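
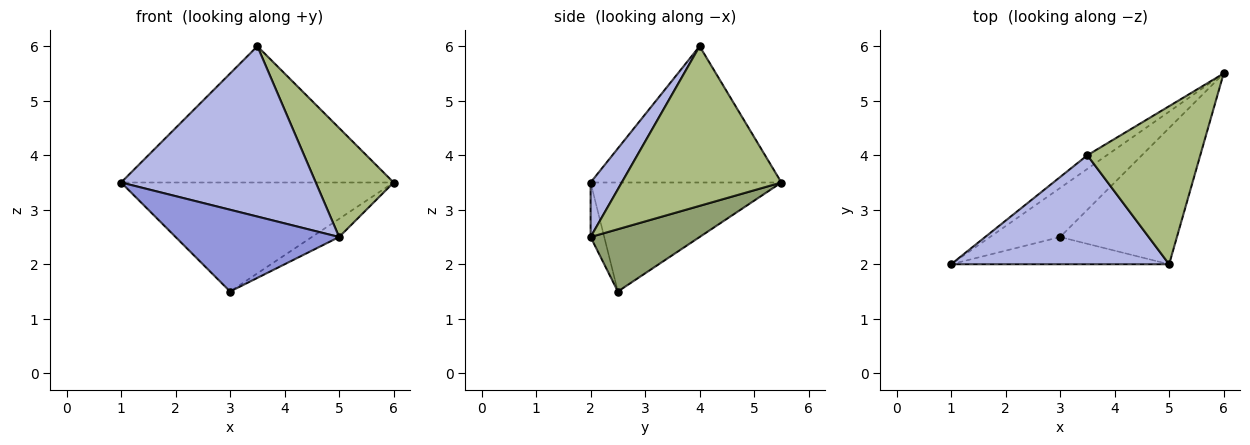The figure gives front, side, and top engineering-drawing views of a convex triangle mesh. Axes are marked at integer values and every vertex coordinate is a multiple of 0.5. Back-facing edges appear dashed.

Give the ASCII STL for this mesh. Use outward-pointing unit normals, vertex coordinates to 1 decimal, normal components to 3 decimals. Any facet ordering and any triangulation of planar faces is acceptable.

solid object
 facet normal -0.538 0.769 -0.346
  outer loop
   vertex 3.0 2.5 1.5
   vertex 1.0 2.0 3.5
   vertex 6.0 5.5 3.5
  endloop
 endfacet
 facet normal -0.572 0.816 -0.082
  outer loop
   vertex 3.5 4.0 6.0
   vertex 6.0 5.5 3.5
   vertex 1.0 2.0 3.5
  endloop
 endfacet
 facet normal -0.079 -0.946 -0.315
  outer loop
   vertex 5.0 2.0 2.5
   vertex 1.0 2.0 3.5
   vertex 3.0 2.5 1.5
  endloop
 endfacet
 facet normal 0.134 -0.835 0.534
  outer loop
   vertex 5.0 2.0 2.5
   vertex 3.5 4.0 6.0
   vertex 1.0 2.0 3.5
  endloop
 endfacet
 facet normal 0.467 0.117 -0.876
  outer loop
   vertex 5.0 2.0 2.5
   vertex 3.0 2.5 1.5
   vertex 6.0 5.5 3.5
  endloop
 endfacet
 facet normal 0.758 -0.370 0.536
  outer loop
   vertex 5.0 2.0 2.5
   vertex 6.0 5.5 3.5
   vertex 3.5 4.0 6.0
  endloop
 endfacet
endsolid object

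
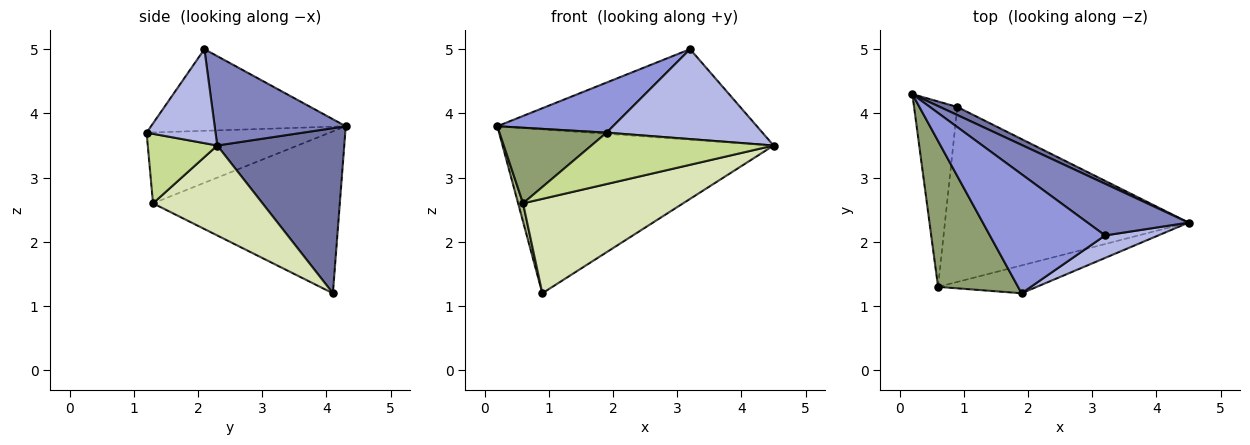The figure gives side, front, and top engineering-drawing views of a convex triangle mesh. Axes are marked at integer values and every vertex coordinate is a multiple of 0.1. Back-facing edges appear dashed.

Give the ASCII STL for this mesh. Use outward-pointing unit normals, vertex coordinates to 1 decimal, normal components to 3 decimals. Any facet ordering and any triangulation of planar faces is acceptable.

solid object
 facet normal 0.424 0.905 0.045
  outer loop
   vertex 0.9 4.1 1.2
   vertex 0.2 4.3 3.8
   vertex 4.5 2.3 3.5
  endloop
 endfacet
 facet normal 0.402 0.795 0.454
  outer loop
   vertex 3.2 2.1 5.0
   vertex 4.5 2.3 3.5
   vertex 0.2 4.3 3.8
  endloop
 endfacet
 facet normal -0.547 -0.325 0.772
  outer loop
   vertex 3.2 2.1 5.0
   vertex 0.2 4.3 3.8
   vertex 1.9 1.2 3.7
  endloop
 endfacet
 facet normal 0.394 -0.892 0.223
  outer loop
   vertex 3.2 2.1 5.0
   vertex 1.9 1.2 3.7
   vertex 4.5 2.3 3.5
  endloop
 endfacet
 facet normal -0.618 -0.362 0.698
  outer loop
   vertex 0.6 1.3 2.6
   vertex 1.9 1.2 3.7
   vertex 0.2 4.3 3.8
  endloop
 endfacet
 facet normal -0.966 -0.026 -0.258
  outer loop
   vertex 0.6 1.3 2.6
   vertex 0.2 4.3 3.8
   vertex 0.9 4.1 1.2
  endloop
 endfacet
 facet normal 0.318 -0.834 -0.452
  outer loop
   vertex 0.6 1.3 2.6
   vertex 4.5 2.3 3.5
   vertex 1.9 1.2 3.7
  endloop
 endfacet
 facet normal 0.309 -0.452 -0.837
  outer loop
   vertex 0.6 1.3 2.6
   vertex 0.9 4.1 1.2
   vertex 4.5 2.3 3.5
  endloop
 endfacet
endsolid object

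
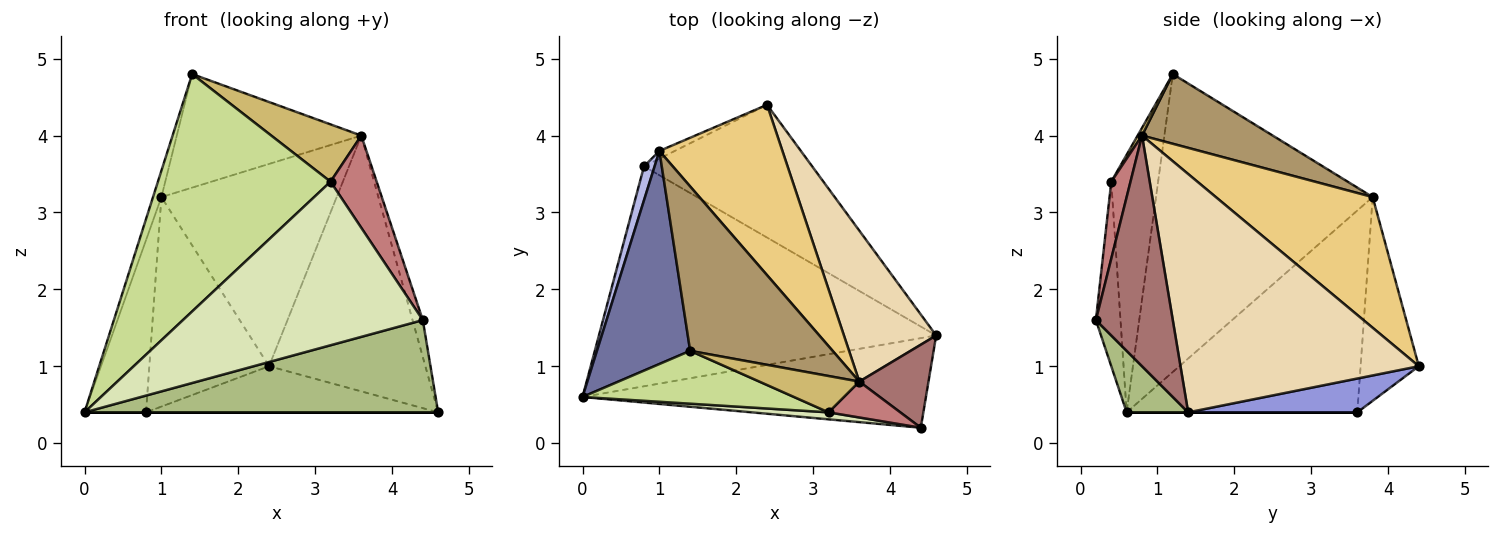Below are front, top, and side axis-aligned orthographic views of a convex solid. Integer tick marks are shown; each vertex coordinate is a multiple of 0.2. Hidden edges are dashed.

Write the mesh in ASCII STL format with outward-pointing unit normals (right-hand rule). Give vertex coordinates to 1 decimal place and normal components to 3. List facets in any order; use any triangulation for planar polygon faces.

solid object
 facet normal -0.954 0.037 0.298
  outer loop
   vertex 1.0 3.8 3.2
   vertex 0.0 0.6 0.4
   vertex 1.4 1.2 4.8
  endloop
 endfacet
 facet normal 0.000 0.000 -1.000
  outer loop
   vertex 0.8 3.6 0.4
   vertex 4.6 1.4 0.4
   vertex 0.0 0.6 0.4
  endloop
 endfacet
 facet normal 0.187 0.323 -0.928
  outer loop
   vertex 0.8 3.6 0.4
   vertex 2.4 4.4 1.0
   vertex 4.6 1.4 0.4
  endloop
 endfacet
 facet normal -0.965 0.257 0.051
  outer loop
   vertex 0.8 3.6 0.4
   vertex 0.0 0.6 0.4
   vertex 1.0 3.8 3.2
  endloop
 endfacet
 facet normal -0.437 0.899 -0.033
  outer loop
   vertex 0.8 3.6 0.4
   vertex 1.0 3.8 3.2
   vertex 2.4 4.4 1.0
  endloop
 endfacet
 facet normal 0.124 -0.712 -0.691
  outer loop
   vertex 4.4 0.2 1.6
   vertex 0.0 0.6 0.4
   vertex 4.6 1.4 0.4
  endloop
 endfacet
 facet normal -0.256 -0.944 0.210
  outer loop
   vertex 3.2 0.4 3.4
   vertex 1.4 1.2 4.8
   vertex 0.0 0.6 0.4
  endloop
 endfacet
 facet normal -0.102 -0.994 0.042
  outer loop
   vertex 3.2 0.4 3.4
   vertex 0.0 0.6 0.4
   vertex 4.4 0.2 1.6
  endloop
 endfacet
 facet normal 0.373 0.527 0.763
  outer loop
   vertex 3.6 0.8 4.0
   vertex 1.0 3.8 3.2
   vertex 1.4 1.2 4.8
  endloop
 endfacet
 facet normal 0.041 -0.844 0.535
  outer loop
   vertex 3.6 0.8 4.0
   vertex 1.4 1.2 4.8
   vertex 3.2 0.4 3.4
  endloop
 endfacet
 facet normal 0.565 0.631 0.532
  outer loop
   vertex 3.6 0.8 4.0
   vertex 2.4 4.4 1.0
   vertex 1.0 3.8 3.2
  endloop
 endfacet
 facet normal 0.796 0.522 0.308
  outer loop
   vertex 3.6 0.8 4.0
   vertex 4.6 1.4 0.4
   vertex 2.4 4.4 1.0
  endloop
 endfacet
 facet normal 0.950 0.127 0.285
  outer loop
   vertex 3.6 0.8 4.0
   vertex 4.4 0.2 1.6
   vertex 4.6 1.4 0.4
  endloop
 endfacet
 facet normal 0.362 -0.869 0.338
  outer loop
   vertex 3.6 0.8 4.0
   vertex 3.2 0.4 3.4
   vertex 4.4 0.2 1.6
  endloop
 endfacet
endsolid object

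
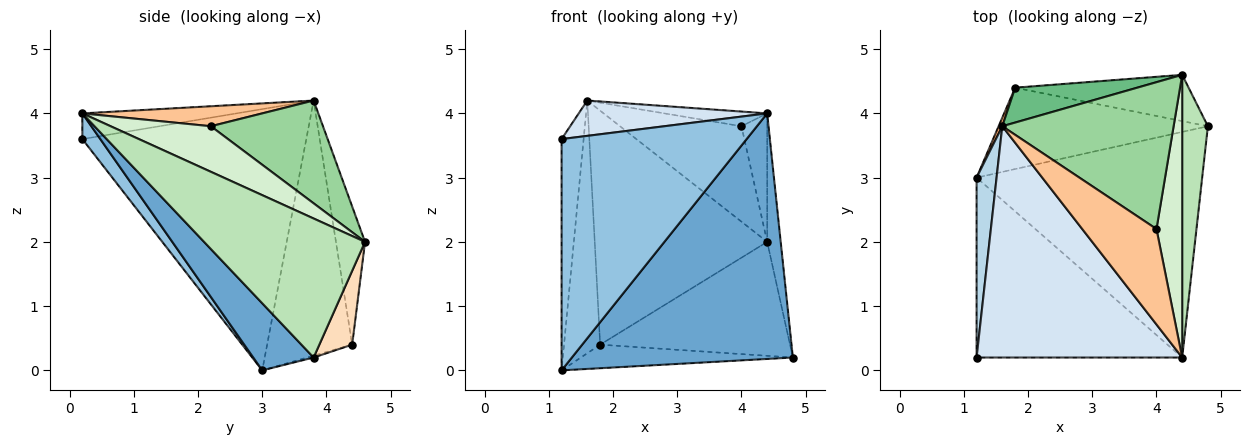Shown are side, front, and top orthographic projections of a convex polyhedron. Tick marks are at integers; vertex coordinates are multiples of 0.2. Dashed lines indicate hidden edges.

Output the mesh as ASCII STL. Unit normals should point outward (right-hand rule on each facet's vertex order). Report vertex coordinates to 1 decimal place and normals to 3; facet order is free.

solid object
 facet normal 0.197 -0.722 -0.663
  outer loop
   vertex 4.4 0.2 4.0
   vertex 1.2 3.0 0.0
   vertex 4.8 3.8 0.2
  endloop
 endfacet
 facet normal 0.077 -0.787 -0.612
  outer loop
   vertex 1.2 0.2 3.6
   vertex 1.2 3.0 0.0
   vertex 4.4 0.2 4.0
  endloop
 endfacet
 facet normal -0.992 0.098 0.076
  outer loop
   vertex 1.2 0.2 3.6
   vertex 1.6 3.8 4.2
   vertex 1.2 3.0 0.0
  endloop
 endfacet
 facet normal -0.123 -0.150 0.981
  outer loop
   vertex 1.2 0.2 3.6
   vertex 4.4 0.2 4.0
   vertex 1.6 3.8 4.2
  endloop
 endfacet
 facet normal -0.008 0.278 -0.961
  outer loop
   vertex 1.8 4.4 0.4
   vertex 4.8 3.8 0.2
   vertex 1.2 3.0 0.0
  endloop
 endfacet
 facet normal -0.920 0.391 0.013
  outer loop
   vertex 1.8 4.4 0.4
   vertex 1.2 3.0 0.0
   vertex 1.6 3.8 4.2
  endloop
 endfacet
 facet normal 0.257 0.147 0.955
  outer loop
   vertex 4.0 2.2 3.8
   vertex 1.6 3.8 4.2
   vertex 4.4 0.2 4.0
  endloop
 endfacet
 facet normal 0.158 0.915 -0.371
  outer loop
   vertex 4.4 4.6 2.0
   vertex 4.8 3.8 0.2
   vertex 1.8 4.4 0.4
  endloop
 endfacet
 facet normal -0.165 0.976 0.145
  outer loop
   vertex 4.4 4.6 2.0
   vertex 1.8 4.4 0.4
   vertex 1.6 3.8 4.2
  endloop
 endfacet
 facet normal 0.449 0.487 0.749
  outer loop
   vertex 4.4 4.6 2.0
   vertex 1.6 3.8 4.2
   vertex 4.0 2.2 3.8
  endloop
 endfacet
 facet normal 0.980 0.082 0.181
  outer loop
   vertex 4.4 4.6 2.0
   vertex 4.4 0.2 4.0
   vertex 4.8 3.8 0.2
  endloop
 endfacet
 facet normal 0.850 0.218 0.480
  outer loop
   vertex 4.4 4.6 2.0
   vertex 4.0 2.2 3.8
   vertex 4.4 0.2 4.0
  endloop
 endfacet
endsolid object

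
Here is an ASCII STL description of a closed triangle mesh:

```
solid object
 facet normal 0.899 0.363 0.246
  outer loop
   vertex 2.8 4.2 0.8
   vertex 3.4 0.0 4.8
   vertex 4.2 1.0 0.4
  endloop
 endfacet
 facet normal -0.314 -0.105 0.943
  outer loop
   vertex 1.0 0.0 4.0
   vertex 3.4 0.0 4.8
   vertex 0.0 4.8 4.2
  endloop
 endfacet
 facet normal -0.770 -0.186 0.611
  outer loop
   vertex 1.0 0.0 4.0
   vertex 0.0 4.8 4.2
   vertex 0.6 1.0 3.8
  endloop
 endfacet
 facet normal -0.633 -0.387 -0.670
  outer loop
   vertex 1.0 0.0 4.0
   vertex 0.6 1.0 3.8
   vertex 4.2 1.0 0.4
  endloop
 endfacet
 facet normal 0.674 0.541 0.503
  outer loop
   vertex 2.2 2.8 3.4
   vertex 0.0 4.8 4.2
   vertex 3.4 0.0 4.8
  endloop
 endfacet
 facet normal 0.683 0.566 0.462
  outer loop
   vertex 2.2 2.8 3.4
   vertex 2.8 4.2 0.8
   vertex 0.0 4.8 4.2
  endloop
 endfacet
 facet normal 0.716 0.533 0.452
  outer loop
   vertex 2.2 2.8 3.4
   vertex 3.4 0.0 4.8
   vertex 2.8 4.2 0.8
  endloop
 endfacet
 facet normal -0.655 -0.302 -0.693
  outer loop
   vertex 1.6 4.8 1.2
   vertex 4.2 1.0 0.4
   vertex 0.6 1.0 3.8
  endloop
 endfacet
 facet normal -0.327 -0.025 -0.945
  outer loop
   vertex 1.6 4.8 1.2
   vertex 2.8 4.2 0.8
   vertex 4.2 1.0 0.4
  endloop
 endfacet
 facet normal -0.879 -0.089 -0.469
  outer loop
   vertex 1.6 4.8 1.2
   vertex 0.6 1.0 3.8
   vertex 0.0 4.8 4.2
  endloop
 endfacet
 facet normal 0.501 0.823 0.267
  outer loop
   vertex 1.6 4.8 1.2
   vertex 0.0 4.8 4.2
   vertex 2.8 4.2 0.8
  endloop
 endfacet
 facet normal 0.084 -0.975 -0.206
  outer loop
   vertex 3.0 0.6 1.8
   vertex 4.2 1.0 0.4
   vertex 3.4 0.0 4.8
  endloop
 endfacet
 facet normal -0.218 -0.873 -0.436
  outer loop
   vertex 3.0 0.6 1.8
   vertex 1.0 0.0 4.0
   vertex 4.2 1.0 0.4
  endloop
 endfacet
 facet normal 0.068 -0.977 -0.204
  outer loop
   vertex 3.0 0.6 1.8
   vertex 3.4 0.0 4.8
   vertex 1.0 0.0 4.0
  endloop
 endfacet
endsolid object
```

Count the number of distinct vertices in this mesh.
9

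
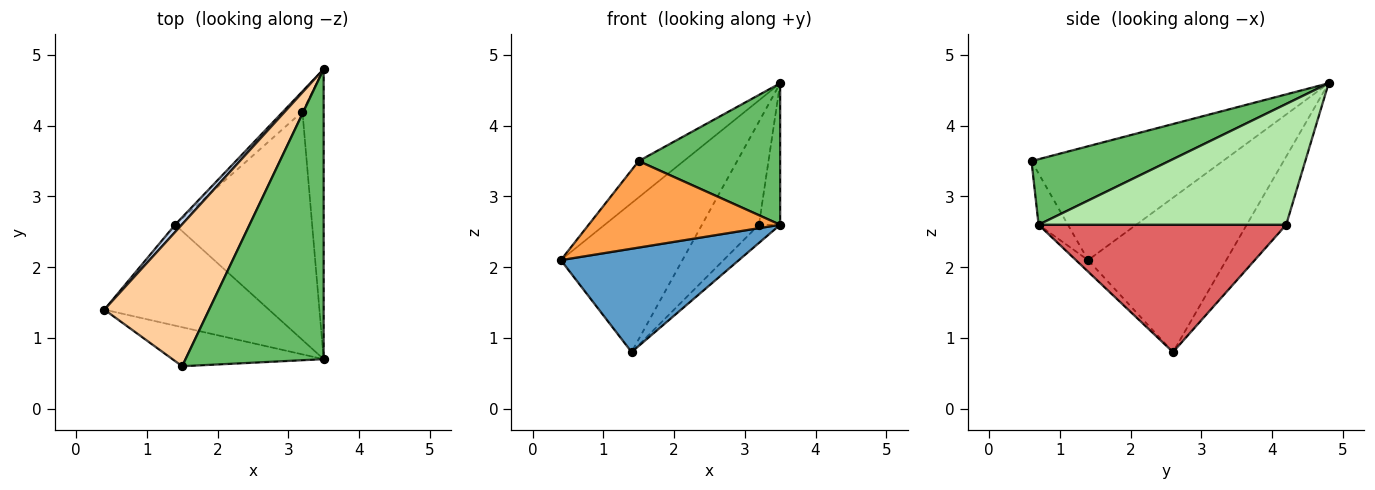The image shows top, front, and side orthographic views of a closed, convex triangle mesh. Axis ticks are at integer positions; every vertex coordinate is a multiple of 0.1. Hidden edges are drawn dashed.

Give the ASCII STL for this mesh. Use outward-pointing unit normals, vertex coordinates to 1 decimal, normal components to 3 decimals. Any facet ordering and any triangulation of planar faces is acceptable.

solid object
 facet normal -0.049 -0.715 -0.698
  outer loop
   vertex 1.4 2.6 0.8
   vertex 3.5 0.7 2.6
   vertex 0.4 1.4 2.1
  endloop
 endfacet
 facet normal -0.750 0.660 0.032
  outer loop
   vertex 1.4 2.6 0.8
   vertex 0.4 1.4 2.1
   vertex 3.5 4.8 4.6
  endloop
 endfacet
 facet normal -0.138 -0.903 -0.407
  outer loop
   vertex 1.5 0.6 3.5
   vertex 0.4 1.4 2.1
   vertex 3.5 0.7 2.6
  endloop
 endfacet
 facet normal -0.725 0.171 0.667
  outer loop
   vertex 1.5 0.6 3.5
   vertex 3.5 4.8 4.6
   vertex 0.4 1.4 2.1
  endloop
 endfacet
 facet normal 0.392 -0.403 0.827
  outer loop
   vertex 1.5 0.6 3.5
   vertex 3.5 0.7 2.6
   vertex 3.5 4.8 4.6
  endloop
 endfacet
 facet normal 0.981 0.084 -0.172
  outer loop
   vertex 3.2 4.2 2.6
   vertex 3.5 4.8 4.6
   vertex 3.5 0.7 2.6
  endloop
 endfacet
 facet normal 0.680 0.058 -0.731
  outer loop
   vertex 3.2 4.2 2.6
   vertex 3.5 0.7 2.6
   vertex 1.4 2.6 0.8
  endloop
 endfacet
 facet normal -0.562 0.812 -0.159
  outer loop
   vertex 3.2 4.2 2.6
   vertex 1.4 2.6 0.8
   vertex 3.5 4.8 4.6
  endloop
 endfacet
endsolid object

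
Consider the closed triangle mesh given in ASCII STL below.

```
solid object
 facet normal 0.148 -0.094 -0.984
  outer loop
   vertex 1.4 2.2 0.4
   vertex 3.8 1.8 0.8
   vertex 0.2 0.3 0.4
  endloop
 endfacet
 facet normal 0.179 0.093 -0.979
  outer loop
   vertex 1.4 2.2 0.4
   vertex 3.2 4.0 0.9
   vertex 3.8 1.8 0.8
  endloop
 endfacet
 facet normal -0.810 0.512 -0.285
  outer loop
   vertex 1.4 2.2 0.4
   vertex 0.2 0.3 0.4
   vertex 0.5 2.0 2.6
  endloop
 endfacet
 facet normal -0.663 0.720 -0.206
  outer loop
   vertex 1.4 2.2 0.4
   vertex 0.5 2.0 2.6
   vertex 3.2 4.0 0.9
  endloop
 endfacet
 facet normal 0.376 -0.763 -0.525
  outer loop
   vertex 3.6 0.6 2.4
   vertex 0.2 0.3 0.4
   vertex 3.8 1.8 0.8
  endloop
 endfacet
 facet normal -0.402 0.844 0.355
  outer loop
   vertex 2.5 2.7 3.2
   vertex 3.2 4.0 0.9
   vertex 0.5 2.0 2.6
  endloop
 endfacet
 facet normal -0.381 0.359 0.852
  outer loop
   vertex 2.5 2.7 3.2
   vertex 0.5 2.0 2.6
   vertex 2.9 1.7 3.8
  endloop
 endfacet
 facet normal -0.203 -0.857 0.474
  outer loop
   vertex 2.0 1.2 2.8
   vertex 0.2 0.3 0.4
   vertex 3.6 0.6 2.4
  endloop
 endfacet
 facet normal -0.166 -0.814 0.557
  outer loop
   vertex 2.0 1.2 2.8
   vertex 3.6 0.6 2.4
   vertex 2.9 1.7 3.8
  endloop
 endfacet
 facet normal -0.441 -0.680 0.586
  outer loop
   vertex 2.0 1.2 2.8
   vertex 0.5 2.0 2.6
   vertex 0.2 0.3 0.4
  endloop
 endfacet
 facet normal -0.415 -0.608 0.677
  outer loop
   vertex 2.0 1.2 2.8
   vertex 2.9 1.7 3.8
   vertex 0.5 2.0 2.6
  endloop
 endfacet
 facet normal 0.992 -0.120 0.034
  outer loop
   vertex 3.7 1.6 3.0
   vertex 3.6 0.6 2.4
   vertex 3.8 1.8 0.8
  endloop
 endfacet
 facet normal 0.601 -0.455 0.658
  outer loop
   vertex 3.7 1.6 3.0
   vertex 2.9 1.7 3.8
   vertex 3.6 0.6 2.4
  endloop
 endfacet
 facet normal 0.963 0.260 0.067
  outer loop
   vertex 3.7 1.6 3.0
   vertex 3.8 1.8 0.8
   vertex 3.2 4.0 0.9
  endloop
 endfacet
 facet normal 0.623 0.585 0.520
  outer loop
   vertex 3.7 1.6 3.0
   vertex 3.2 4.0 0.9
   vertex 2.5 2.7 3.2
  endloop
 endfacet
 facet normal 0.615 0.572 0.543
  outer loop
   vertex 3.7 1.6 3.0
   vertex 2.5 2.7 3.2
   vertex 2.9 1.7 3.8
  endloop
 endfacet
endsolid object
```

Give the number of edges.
24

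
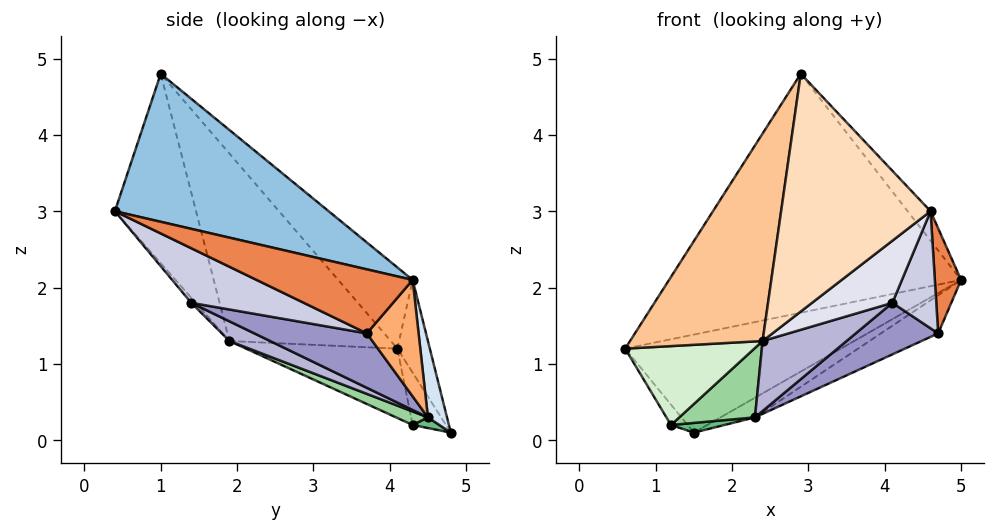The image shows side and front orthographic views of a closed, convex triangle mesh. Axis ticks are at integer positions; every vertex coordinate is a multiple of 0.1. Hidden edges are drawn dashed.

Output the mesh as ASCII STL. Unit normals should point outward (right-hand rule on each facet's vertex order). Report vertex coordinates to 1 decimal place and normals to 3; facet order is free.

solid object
 facet normal -0.175 0.688 0.704
  outer loop
   vertex 2.9 1.0 4.8
   vertex 5.0 4.3 2.1
   vertex 0.6 4.1 1.2
  endloop
 endfacet
 facet normal 0.738 0.079 0.670
  outer loop
   vertex 2.9 1.0 4.8
   vertex 4.6 0.4 3.0
   vertex 5.0 4.3 2.1
  endloop
 endfacet
 facet normal -0.133 0.882 0.453
  outer loop
   vertex 1.5 4.8 0.1
   vertex 0.6 4.1 1.2
   vertex 5.0 4.3 2.1
  endloop
 endfacet
 facet normal 0.411 0.739 -0.534
  outer loop
   vertex 1.5 4.8 0.1
   vertex 5.0 4.3 2.1
   vertex 2.3 4.5 0.3
  endloop
 endfacet
 facet normal 0.950 -0.160 -0.270
  outer loop
   vertex 4.7 3.7 1.4
   vertex 5.0 4.3 2.1
   vertex 4.6 0.4 3.0
  endloop
 endfacet
 facet normal 0.493 0.545 -0.678
  outer loop
   vertex 4.7 3.7 1.4
   vertex 2.3 4.5 0.3
   vertex 5.0 4.3 2.1
  endloop
 endfacet
 facet normal -0.772 -0.634 -0.053
  outer loop
   vertex 2.4 1.9 1.3
   vertex 2.9 1.0 4.8
   vertex 0.6 4.1 1.2
  endloop
 endfacet
 facet normal -0.471 -0.868 -0.156
  outer loop
   vertex 2.4 1.9 1.3
   vertex 4.6 0.4 3.0
   vertex 2.9 1.0 4.8
  endloop
 endfacet
 facet normal 0.136 -0.272 -0.953
  outer loop
   vertex 1.2 4.3 0.2
   vertex 1.5 4.8 0.1
   vertex 2.3 4.5 0.3
  endloop
 endfacet
 facet normal 0.148 -0.350 -0.925
  outer loop
   vertex 1.2 4.3 0.2
   vertex 2.3 4.5 0.3
   vertex 2.4 1.9 1.3
  endloop
 endfacet
 facet normal -0.816 0.408 -0.408
  outer loop
   vertex 1.2 4.3 0.2
   vertex 0.6 4.1 1.2
   vertex 1.5 4.8 0.1
  endloop
 endfacet
 facet normal -0.656 -0.560 -0.506
  outer loop
   vertex 1.2 4.3 0.2
   vertex 2.4 1.9 1.3
   vertex 0.6 4.1 1.2
  endloop
 endfacet
 facet normal 0.335 -0.246 -0.910
  outer loop
   vertex 4.1 1.4 1.8
   vertex 2.3 4.5 0.3
   vertex 4.7 3.7 1.4
  endloop
 endfacet
 facet normal 0.169 -0.348 -0.922
  outer loop
   vertex 4.1 1.4 1.8
   vertex 2.4 1.9 1.3
   vertex 2.3 4.5 0.3
  endloop
 endfacet
 facet normal 0.767 -0.299 -0.568
  outer loop
   vertex 4.1 1.4 1.8
   vertex 4.7 3.7 1.4
   vertex 4.6 0.4 3.0
  endloop
 endfacet
 facet normal -0.043 -0.776 -0.629
  outer loop
   vertex 4.1 1.4 1.8
   vertex 4.6 0.4 3.0
   vertex 2.4 1.9 1.3
  endloop
 endfacet
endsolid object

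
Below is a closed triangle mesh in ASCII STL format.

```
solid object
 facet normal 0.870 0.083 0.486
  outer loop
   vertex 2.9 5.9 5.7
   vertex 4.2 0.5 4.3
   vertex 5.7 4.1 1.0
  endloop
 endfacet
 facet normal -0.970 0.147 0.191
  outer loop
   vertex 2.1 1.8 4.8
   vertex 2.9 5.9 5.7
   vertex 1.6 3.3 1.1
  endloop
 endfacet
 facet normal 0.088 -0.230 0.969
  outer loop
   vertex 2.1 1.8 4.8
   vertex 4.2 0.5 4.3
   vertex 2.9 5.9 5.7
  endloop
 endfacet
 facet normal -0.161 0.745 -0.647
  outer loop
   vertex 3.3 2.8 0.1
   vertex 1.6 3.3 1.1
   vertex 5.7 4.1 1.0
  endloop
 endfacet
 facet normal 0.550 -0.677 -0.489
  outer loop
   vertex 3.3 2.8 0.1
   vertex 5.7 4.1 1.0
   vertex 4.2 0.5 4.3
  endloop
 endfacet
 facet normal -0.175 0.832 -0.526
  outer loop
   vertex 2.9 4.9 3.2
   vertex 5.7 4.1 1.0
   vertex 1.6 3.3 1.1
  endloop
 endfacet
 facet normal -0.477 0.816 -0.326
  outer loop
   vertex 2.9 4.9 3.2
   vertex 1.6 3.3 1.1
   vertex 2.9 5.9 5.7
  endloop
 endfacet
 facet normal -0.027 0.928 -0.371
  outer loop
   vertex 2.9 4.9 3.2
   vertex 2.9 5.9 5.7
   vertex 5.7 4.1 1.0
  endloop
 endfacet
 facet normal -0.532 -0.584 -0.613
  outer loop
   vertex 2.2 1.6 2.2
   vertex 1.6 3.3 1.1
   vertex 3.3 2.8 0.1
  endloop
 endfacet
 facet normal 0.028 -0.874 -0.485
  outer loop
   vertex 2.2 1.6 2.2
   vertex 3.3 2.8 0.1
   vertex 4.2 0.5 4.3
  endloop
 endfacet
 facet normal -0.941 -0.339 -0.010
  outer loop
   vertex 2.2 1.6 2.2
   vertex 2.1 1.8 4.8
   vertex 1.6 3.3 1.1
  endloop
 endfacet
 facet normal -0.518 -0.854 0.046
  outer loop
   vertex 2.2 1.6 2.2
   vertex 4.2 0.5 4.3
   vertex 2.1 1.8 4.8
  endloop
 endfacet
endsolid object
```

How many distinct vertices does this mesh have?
8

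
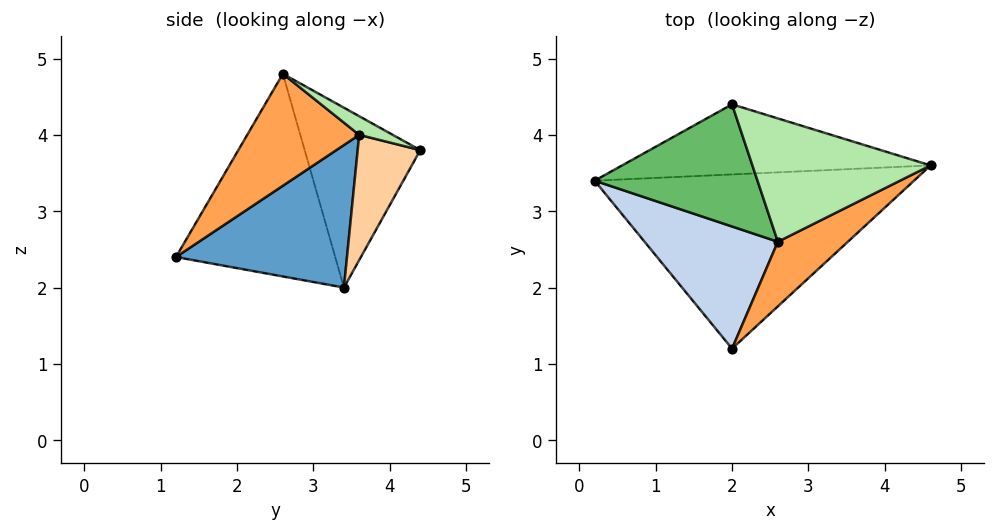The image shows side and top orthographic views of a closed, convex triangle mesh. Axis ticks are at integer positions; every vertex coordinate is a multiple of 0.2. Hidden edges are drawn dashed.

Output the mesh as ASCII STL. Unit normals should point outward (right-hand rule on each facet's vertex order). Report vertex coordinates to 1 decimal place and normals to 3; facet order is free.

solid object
 facet normal 0.402 0.165 -0.901
  outer loop
   vertex 2.0 1.2 2.4
   vertex 0.2 3.4 2.0
   vertex 4.6 3.6 4.0
  endloop
 endfacet
 facet normal -0.722 -0.504 0.474
  outer loop
   vertex 2.6 2.6 4.8
   vertex 0.2 3.4 2.0
   vertex 2.0 1.2 2.4
  endloop
 endfacet
 facet normal 0.524 -0.786 0.328
  outer loop
   vertex 2.6 2.6 4.8
   vertex 2.0 1.2 2.4
   vertex 4.6 3.6 4.0
  endloop
 endfacet
 facet normal 0.267 0.704 -0.658
  outer loop
   vertex 2.0 4.4 3.8
   vertex 4.6 3.6 4.0
   vertex 0.2 3.4 2.0
  endloop
 endfacet
 facet normal -0.735 0.125 0.666
  outer loop
   vertex 2.0 4.4 3.8
   vertex 0.2 3.4 2.0
   vertex 2.6 2.6 4.8
  endloop
 endfacet
 facet normal 0.090 0.506 0.858
  outer loop
   vertex 2.0 4.4 3.8
   vertex 2.6 2.6 4.8
   vertex 4.6 3.6 4.0
  endloop
 endfacet
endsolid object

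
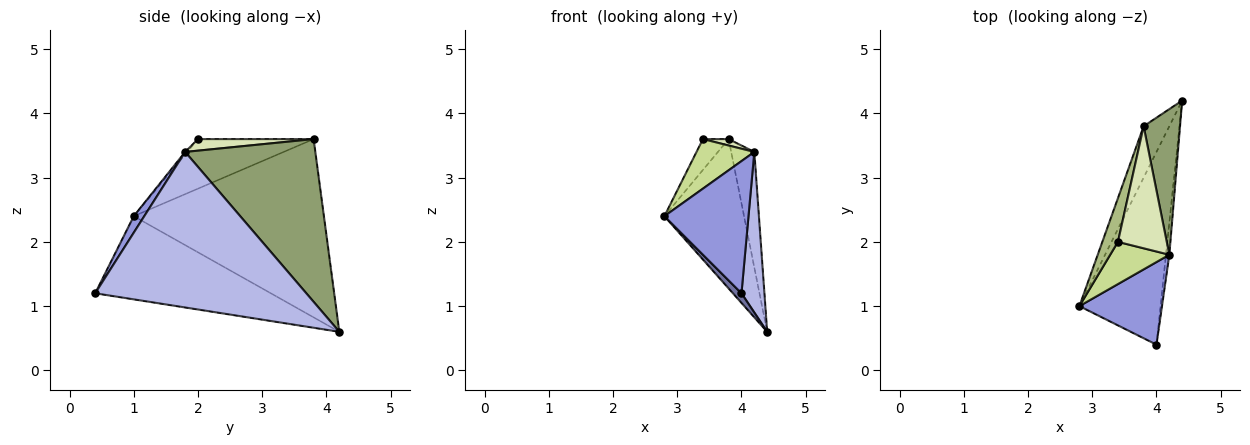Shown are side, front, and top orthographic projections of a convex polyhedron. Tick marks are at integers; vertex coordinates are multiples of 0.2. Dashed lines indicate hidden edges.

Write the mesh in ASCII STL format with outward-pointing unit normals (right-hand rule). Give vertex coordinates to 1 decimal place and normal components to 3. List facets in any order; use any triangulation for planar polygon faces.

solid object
 facet normal -0.715 -0.035 -0.698
  outer loop
   vertex 4.0 0.4 1.2
   vertex 2.8 1.0 2.4
   vertex 4.4 4.2 0.6
  endloop
 endfacet
 facet normal -0.914 0.383 -0.132
  outer loop
   vertex 3.8 3.8 3.6
   vertex 4.4 4.2 0.6
   vertex 2.8 1.0 2.4
  endloop
 endfacet
 facet normal 0.105 -0.843 0.527
  outer loop
   vertex 4.2 1.8 3.4
   vertex 2.8 1.0 2.4
   vertex 4.0 0.4 1.2
  endloop
 endfacet
 facet normal 0.994 -0.108 -0.022
  outer loop
   vertex 4.2 1.8 3.4
   vertex 4.0 0.4 1.2
   vertex 4.4 4.2 0.6
  endloop
 endfacet
 facet normal 0.962 0.171 0.215
  outer loop
   vertex 4.2 1.8 3.4
   vertex 4.4 4.2 0.6
   vertex 3.8 3.8 3.6
  endloop
 endfacet
 facet normal -0.933 0.207 0.294
  outer loop
   vertex 3.4 2.0 3.6
   vertex 3.8 3.8 3.6
   vertex 2.8 1.0 2.4
  endloop
 endfacet
 facet normal -0.028 -0.761 0.648
  outer loop
   vertex 3.4 2.0 3.6
   vertex 2.8 1.0 2.4
   vertex 4.2 1.8 3.4
  endloop
 endfacet
 facet normal 0.230 -0.051 0.972
  outer loop
   vertex 3.4 2.0 3.6
   vertex 4.2 1.8 3.4
   vertex 3.8 3.8 3.6
  endloop
 endfacet
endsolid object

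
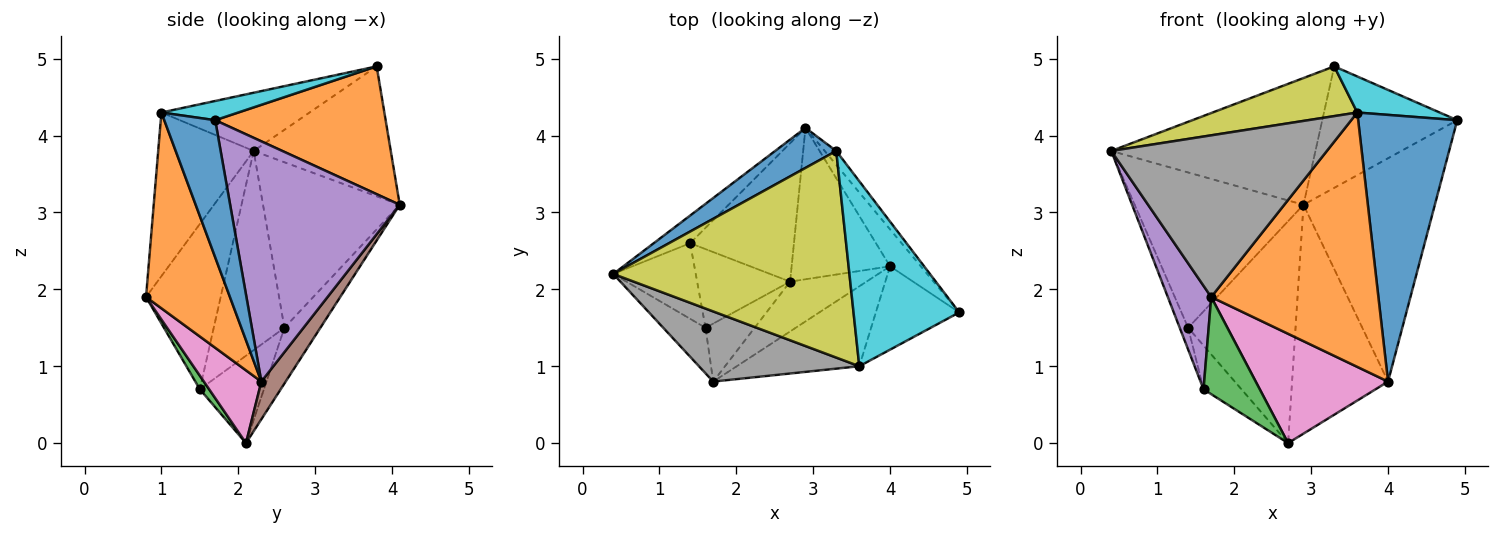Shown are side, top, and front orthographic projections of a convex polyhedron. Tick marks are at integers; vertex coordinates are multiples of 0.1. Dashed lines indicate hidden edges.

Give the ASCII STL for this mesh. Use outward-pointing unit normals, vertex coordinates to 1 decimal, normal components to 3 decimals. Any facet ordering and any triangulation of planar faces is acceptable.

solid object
 facet normal -0.539 0.803 0.254
  outer loop
   vertex 3.3 3.8 4.9
   vertex 2.9 4.1 3.1
   vertex 0.4 2.2 3.8
  endloop
 endfacet
 facet normal 0.782 0.619 -0.071
  outer loop
   vertex 3.3 3.8 4.9
   vertex 4.9 1.7 4.2
   vertex 2.9 4.1 3.1
  endloop
 endfacet
 facet normal -0.623 0.770 -0.137
  outer loop
   vertex 1.4 2.6 1.5
   vertex 0.4 2.2 3.8
   vertex 2.9 4.1 3.1
  endloop
 endfacet
 facet normal -0.273 0.816 -0.509
  outer loop
   vertex 1.4 2.6 1.5
   vertex 2.9 4.1 3.1
   vertex 2.7 2.1 0.0
  endloop
 endfacet
 facet normal 0.787 0.609 -0.101
  outer loop
   vertex 4.0 2.3 0.8
   vertex 2.9 4.1 3.1
   vertex 4.9 1.7 4.2
  endloop
 endfacet
 facet normal 0.207 0.816 -0.540
  outer loop
   vertex 4.0 2.3 0.8
   vertex 2.7 2.1 0.0
   vertex 2.9 4.1 3.1
  endloop
 endfacet
 facet normal 0.368 -0.846 -0.386
  outer loop
   vertex 4.0 2.3 0.8
   vertex 1.7 0.8 1.9
   vertex 2.7 2.1 0.0
  endloop
 endfacet
 facet normal -0.376 -0.850 0.369
  outer loop
   vertex 3.6 1.0 4.3
   vertex 0.4 2.2 3.8
   vertex 1.7 0.8 1.9
  endloop
 endfacet
 facet normal -0.233 -0.228 0.945
  outer loop
   vertex 3.6 1.0 4.3
   vertex 3.3 3.8 4.9
   vertex 0.4 2.2 3.8
  endloop
 endfacet
 facet normal 0.176 -0.188 0.966
  outer loop
   vertex 3.6 1.0 4.3
   vertex 4.9 1.7 4.2
   vertex 3.3 3.8 4.9
  endloop
 endfacet
 facet normal 0.441 -0.857 -0.268
  outer loop
   vertex 3.6 1.0 4.3
   vertex 4.0 2.3 0.8
   vertex 4.9 1.7 4.2
  endloop
 endfacet
 facet normal 0.432 -0.860 -0.270
  outer loop
   vertex 3.6 1.0 4.3
   vertex 1.7 0.8 1.9
   vertex 4.0 2.3 0.8
  endloop
 endfacet
 facet normal 0.141 -0.850 -0.508
  outer loop
   vertex 1.6 1.5 0.7
   vertex 2.7 2.1 0.0
   vertex 1.7 0.8 1.9
  endloop
 endfacet
 facet normal -0.635 0.376 -0.675
  outer loop
   vertex 1.6 1.5 0.7
   vertex 1.4 2.6 1.5
   vertex 2.7 2.1 0.0
  endloop
 endfacet
 facet normal -0.844 -0.491 -0.216
  outer loop
   vertex 1.6 1.5 0.7
   vertex 1.7 0.8 1.9
   vertex 0.4 2.2 3.8
  endloop
 endfacet
 facet normal -0.918 0.110 -0.380
  outer loop
   vertex 1.6 1.5 0.7
   vertex 0.4 2.2 3.8
   vertex 1.4 2.6 1.5
  endloop
 endfacet
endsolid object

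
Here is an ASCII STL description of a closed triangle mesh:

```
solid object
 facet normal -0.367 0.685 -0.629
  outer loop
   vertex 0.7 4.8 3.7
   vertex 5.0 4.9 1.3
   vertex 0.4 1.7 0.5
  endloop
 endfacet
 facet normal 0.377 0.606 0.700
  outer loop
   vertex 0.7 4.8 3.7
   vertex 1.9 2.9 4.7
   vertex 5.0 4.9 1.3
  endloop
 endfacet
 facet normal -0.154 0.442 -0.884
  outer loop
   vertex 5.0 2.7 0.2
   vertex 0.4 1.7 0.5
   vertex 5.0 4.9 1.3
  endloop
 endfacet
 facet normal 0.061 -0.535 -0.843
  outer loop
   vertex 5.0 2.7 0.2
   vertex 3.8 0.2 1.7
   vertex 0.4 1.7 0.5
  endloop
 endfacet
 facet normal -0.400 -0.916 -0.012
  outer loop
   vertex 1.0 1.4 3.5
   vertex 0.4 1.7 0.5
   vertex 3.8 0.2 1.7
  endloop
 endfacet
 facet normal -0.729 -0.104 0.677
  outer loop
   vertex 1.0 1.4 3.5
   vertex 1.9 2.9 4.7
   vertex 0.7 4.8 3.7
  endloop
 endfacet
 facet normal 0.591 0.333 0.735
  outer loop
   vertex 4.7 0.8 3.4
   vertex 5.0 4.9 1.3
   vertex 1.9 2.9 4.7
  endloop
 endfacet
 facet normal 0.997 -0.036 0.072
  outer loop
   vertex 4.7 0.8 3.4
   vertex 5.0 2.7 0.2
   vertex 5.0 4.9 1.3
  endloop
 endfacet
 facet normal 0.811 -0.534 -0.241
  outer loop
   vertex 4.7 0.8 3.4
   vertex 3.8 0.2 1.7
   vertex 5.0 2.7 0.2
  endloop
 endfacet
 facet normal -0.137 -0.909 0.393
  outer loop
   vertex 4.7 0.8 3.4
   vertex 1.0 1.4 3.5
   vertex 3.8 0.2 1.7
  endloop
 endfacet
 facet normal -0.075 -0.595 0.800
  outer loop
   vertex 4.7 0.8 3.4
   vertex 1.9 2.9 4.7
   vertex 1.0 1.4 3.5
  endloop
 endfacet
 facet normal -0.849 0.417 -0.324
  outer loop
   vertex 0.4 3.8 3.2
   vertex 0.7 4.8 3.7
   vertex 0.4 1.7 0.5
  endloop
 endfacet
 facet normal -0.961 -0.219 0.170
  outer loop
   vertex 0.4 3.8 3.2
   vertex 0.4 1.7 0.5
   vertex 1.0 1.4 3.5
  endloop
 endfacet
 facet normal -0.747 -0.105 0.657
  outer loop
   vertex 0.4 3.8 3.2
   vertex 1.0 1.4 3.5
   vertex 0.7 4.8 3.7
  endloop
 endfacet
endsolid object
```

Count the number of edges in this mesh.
21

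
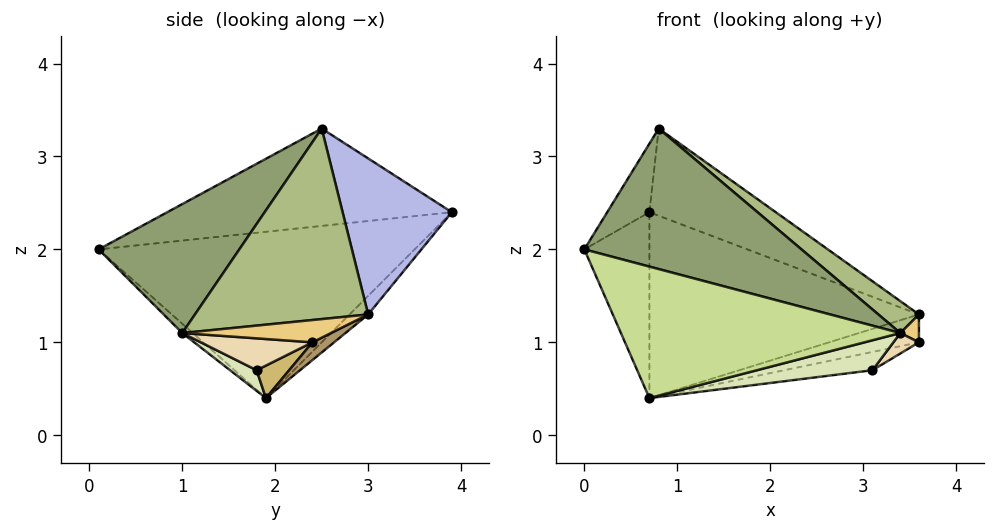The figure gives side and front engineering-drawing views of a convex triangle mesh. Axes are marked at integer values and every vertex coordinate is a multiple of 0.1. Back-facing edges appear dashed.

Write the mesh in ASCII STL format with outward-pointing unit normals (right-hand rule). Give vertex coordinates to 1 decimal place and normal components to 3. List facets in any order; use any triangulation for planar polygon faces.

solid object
 facet normal -0.960 0.198 -0.198
  outer loop
   vertex 0.7 1.9 0.4
   vertex 0.0 0.1 2.0
   vertex 0.7 3.9 2.4
  endloop
 endfacet
 facet normal -0.049 0.706 -0.706
  outer loop
   vertex 0.7 1.9 0.4
   vertex 0.7 3.9 2.4
   vertex 3.6 3.0 1.3
  endloop
 endfacet
 facet normal -0.937 0.139 0.320
  outer loop
   vertex 0.8 2.5 3.3
   vertex 0.7 3.9 2.4
   vertex 0.0 0.1 2.0
  endloop
 endfacet
 facet normal 0.439 0.508 0.741
  outer loop
   vertex 0.8 2.5 3.3
   vertex 3.6 3.0 1.3
   vertex 0.7 3.9 2.4
  endloop
 endfacet
 facet normal 0.346 -0.533 0.772
  outer loop
   vertex 3.4 1.0 1.1
   vertex 0.8 2.5 3.3
   vertex 0.0 0.1 2.0
  endloop
 endfacet
 facet normal 0.592 -0.139 0.794
  outer loop
   vertex 3.4 1.0 1.1
   vertex 3.6 3.0 1.3
   vertex 0.8 2.5 3.3
  endloop
 endfacet
 facet normal -0.025 -0.659 -0.752
  outer loop
   vertex 3.4 1.0 1.1
   vertex 0.0 0.1 2.0
   vertex 0.7 1.9 0.4
  endloop
 endfacet
 facet normal 0.096 -0.416 -0.904
  outer loop
   vertex 3.4 1.0 1.1
   vertex 0.7 1.9 0.4
   vertex 3.1 1.8 0.7
  endloop
 endfacet
 facet normal 0.107 0.445 -0.889
  outer loop
   vertex 3.6 2.4 1.0
   vertex 0.7 1.9 0.4
   vertex 3.6 3.0 1.3
  endloop
 endfacet
 facet normal 0.131 0.354 -0.926
  outer loop
   vertex 3.6 2.4 1.0
   vertex 3.1 1.8 0.7
   vertex 0.7 1.9 0.4
  endloop
 endfacet
 facet normal 0.963 -0.120 0.241
  outer loop
   vertex 3.6 2.4 1.0
   vertex 3.6 3.0 1.3
   vertex 3.4 1.0 1.1
  endloop
 endfacet
 facet normal 0.631 -0.145 -0.762
  outer loop
   vertex 3.6 2.4 1.0
   vertex 3.4 1.0 1.1
   vertex 3.1 1.8 0.7
  endloop
 endfacet
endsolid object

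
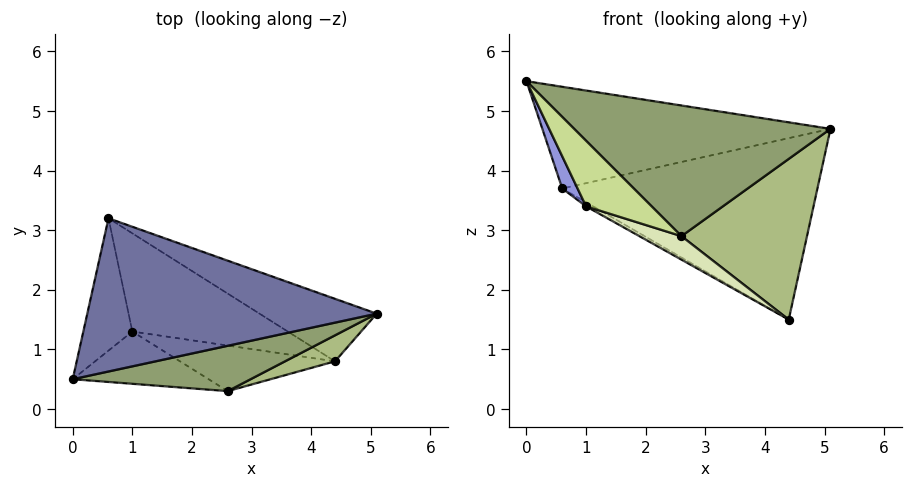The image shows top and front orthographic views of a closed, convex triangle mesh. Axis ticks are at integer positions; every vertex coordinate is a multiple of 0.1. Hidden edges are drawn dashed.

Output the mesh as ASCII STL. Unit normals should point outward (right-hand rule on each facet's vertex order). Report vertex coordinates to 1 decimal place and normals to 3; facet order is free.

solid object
 facet normal 0.011 0.553 0.833
  outer loop
   vertex 0.6 3.2 3.7
   vertex 0.0 0.5 5.5
   vertex 5.1 1.6 4.7
  endloop
 endfacet
 facet normal 0.378 0.875 -0.302
  outer loop
   vertex 4.4 0.8 1.5
   vertex 0.6 3.2 3.7
   vertex 5.1 1.6 4.7
  endloop
 endfacet
 facet normal -0.880 -0.112 -0.462
  outer loop
   vertex 1.0 1.3 3.4
   vertex 0.0 0.5 5.5
   vertex 0.6 3.2 3.7
  endloop
 endfacet
 facet normal -0.483 0.036 -0.875
  outer loop
   vertex 1.0 1.3 3.4
   vertex 0.6 3.2 3.7
   vertex 4.4 0.8 1.5
  endloop
 endfacet
 facet normal 0.247 -0.915 0.318
  outer loop
   vertex 2.6 0.3 2.9
   vertex 5.1 1.6 4.7
   vertex 0.0 0.5 5.5
  endloop
 endfacet
 facet normal 0.370 -0.917 0.148
  outer loop
   vertex 2.6 0.3 2.9
   vertex 4.4 0.8 1.5
   vertex 5.1 1.6 4.7
  endloop
 endfacet
 facet normal -0.564 -0.646 -0.515
  outer loop
   vertex 2.6 0.3 2.9
   vertex 0.0 0.5 5.5
   vertex 1.0 1.3 3.4
  endloop
 endfacet
 facet normal -0.491 -0.399 -0.774
  outer loop
   vertex 2.6 0.3 2.9
   vertex 1.0 1.3 3.4
   vertex 4.4 0.8 1.5
  endloop
 endfacet
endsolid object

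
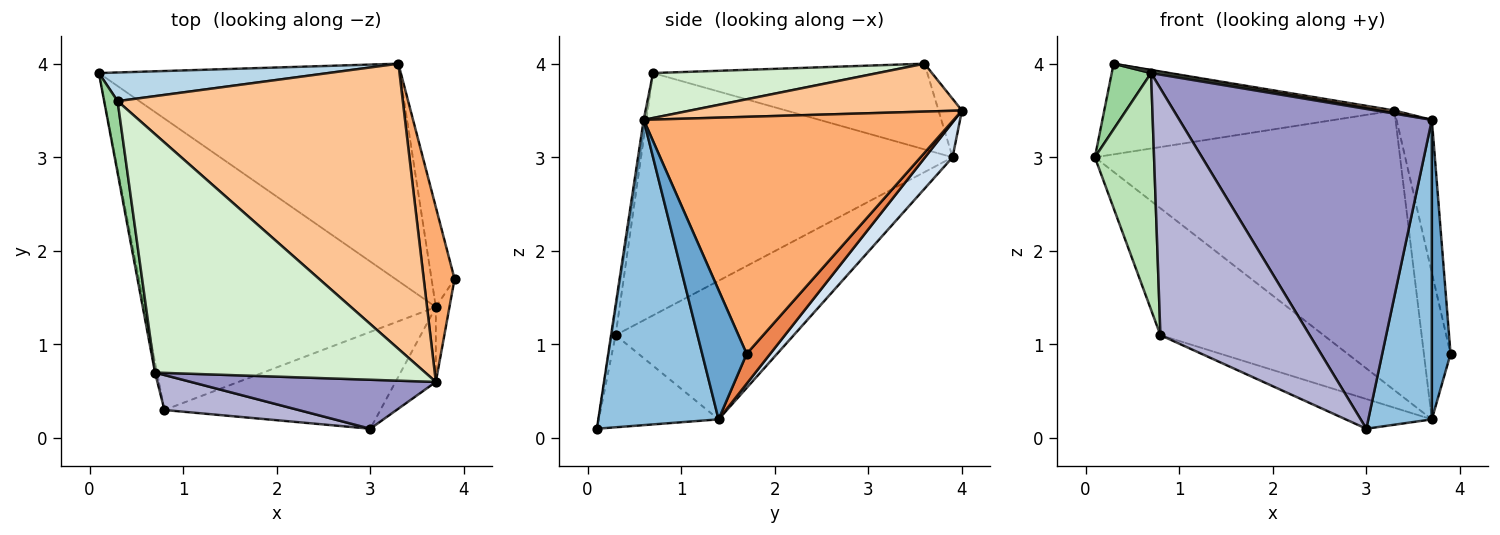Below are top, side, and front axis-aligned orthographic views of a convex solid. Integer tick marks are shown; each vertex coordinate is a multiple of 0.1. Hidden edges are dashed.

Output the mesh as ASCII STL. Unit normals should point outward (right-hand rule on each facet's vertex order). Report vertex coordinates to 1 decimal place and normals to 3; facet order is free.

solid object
 facet normal 0.917 -0.386 -0.097
  outer loop
   vertex 3.7 1.4 0.2
   vertex 3.9 1.7 0.9
   vertex 3.7 0.6 3.4
  endloop
 endfacet
 facet normal 0.878 -0.464 -0.116
  outer loop
   vertex 3.7 1.4 0.2
   vertex 3.7 0.6 3.4
   vertex 3.0 0.1 0.1
  endloop
 endfacet
 facet normal -0.077 0.951 0.301
  outer loop
   vertex 3.3 4.0 3.5
   vertex 0.1 3.9 3.0
   vertex 0.3 3.6 4.0
  endloop
 endfacet
 facet normal 0.071 0.788 -0.612
  outer loop
   vertex 3.3 4.0 3.5
   vertex 3.7 1.4 0.2
   vertex 0.1 3.9 3.0
  endloop
 endfacet
 facet normal 0.590 0.668 -0.455
  outer loop
   vertex 3.3 4.0 3.5
   vertex 3.9 1.7 0.9
   vertex 3.7 1.4 0.2
  endloop
 endfacet
 facet normal 0.985 0.112 0.128
  outer loop
   vertex 3.3 4.0 3.5
   vertex 3.7 0.6 3.4
   vertex 3.9 1.7 0.9
  endloop
 endfacet
 facet normal 0.166 -0.010 0.986
  outer loop
   vertex 3.3 4.0 3.5
   vertex 0.3 3.6 4.0
   vertex 3.7 0.6 3.4
  endloop
 endfacet
 facet normal -0.400 0.366 -0.840
  outer loop
   vertex 0.8 0.3 1.1
   vertex 0.1 3.9 3.0
   vertex 3.7 1.4 0.2
  endloop
 endfacet
 facet normal -0.378 0.271 -0.885
  outer loop
   vertex 0.8 0.3 1.1
   vertex 3.7 1.4 0.2
   vertex 3.0 0.1 0.1
  endloop
 endfacet
 facet normal -0.978 -0.140 0.154
  outer loop
   vertex 0.7 0.7 3.9
   vertex 0.3 3.6 4.0
   vertex 0.1 3.9 3.0
  endloop
 endfacet
 facet normal -0.982 -0.187 -0.008
  outer loop
   vertex 0.7 0.7 3.9
   vertex 0.1 3.9 3.0
   vertex 0.8 0.3 1.1
  endloop
 endfacet
 facet normal 0.164 -0.011 0.986
  outer loop
   vertex 0.7 0.7 3.9
   vertex 3.7 0.6 3.4
   vertex 0.3 3.6 4.0
  endloop
 endfacet
 facet normal -0.008 -0.988 0.151
  outer loop
   vertex 0.7 0.7 3.9
   vertex 3.0 0.1 0.1
   vertex 3.7 0.6 3.4
  endloop
 endfacet
 facet normal -0.026 -0.990 0.140
  outer loop
   vertex 0.7 0.7 3.9
   vertex 0.8 0.3 1.1
   vertex 3.0 0.1 0.1
  endloop
 endfacet
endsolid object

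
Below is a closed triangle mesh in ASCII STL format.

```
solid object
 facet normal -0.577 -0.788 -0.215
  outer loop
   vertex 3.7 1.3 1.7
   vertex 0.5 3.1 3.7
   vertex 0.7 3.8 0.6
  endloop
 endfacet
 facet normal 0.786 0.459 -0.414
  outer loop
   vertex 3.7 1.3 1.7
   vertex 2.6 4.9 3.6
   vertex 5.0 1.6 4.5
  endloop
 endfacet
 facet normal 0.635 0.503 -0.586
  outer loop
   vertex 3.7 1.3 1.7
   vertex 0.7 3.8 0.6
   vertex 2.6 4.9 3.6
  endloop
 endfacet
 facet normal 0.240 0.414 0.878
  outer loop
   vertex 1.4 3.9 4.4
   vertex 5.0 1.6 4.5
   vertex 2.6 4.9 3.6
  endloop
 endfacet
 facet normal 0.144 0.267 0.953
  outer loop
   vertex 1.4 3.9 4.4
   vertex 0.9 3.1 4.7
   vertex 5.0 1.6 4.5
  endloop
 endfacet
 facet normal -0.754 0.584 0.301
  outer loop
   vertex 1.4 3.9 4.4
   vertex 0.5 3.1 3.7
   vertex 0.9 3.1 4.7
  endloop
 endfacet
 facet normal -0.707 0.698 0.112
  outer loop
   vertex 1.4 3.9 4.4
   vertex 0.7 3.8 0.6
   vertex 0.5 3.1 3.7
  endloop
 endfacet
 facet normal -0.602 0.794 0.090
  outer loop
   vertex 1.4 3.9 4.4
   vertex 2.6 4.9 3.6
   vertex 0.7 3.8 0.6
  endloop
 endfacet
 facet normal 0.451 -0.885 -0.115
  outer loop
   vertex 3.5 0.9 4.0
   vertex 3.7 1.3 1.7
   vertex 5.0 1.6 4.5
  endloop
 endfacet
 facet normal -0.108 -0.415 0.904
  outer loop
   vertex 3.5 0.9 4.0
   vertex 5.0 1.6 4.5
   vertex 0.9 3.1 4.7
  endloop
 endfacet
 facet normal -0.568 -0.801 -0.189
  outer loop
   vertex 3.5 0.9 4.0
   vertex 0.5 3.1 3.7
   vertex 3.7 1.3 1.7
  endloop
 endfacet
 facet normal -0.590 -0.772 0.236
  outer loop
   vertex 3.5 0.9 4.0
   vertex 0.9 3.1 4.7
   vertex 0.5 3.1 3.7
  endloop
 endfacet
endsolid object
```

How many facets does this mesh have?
12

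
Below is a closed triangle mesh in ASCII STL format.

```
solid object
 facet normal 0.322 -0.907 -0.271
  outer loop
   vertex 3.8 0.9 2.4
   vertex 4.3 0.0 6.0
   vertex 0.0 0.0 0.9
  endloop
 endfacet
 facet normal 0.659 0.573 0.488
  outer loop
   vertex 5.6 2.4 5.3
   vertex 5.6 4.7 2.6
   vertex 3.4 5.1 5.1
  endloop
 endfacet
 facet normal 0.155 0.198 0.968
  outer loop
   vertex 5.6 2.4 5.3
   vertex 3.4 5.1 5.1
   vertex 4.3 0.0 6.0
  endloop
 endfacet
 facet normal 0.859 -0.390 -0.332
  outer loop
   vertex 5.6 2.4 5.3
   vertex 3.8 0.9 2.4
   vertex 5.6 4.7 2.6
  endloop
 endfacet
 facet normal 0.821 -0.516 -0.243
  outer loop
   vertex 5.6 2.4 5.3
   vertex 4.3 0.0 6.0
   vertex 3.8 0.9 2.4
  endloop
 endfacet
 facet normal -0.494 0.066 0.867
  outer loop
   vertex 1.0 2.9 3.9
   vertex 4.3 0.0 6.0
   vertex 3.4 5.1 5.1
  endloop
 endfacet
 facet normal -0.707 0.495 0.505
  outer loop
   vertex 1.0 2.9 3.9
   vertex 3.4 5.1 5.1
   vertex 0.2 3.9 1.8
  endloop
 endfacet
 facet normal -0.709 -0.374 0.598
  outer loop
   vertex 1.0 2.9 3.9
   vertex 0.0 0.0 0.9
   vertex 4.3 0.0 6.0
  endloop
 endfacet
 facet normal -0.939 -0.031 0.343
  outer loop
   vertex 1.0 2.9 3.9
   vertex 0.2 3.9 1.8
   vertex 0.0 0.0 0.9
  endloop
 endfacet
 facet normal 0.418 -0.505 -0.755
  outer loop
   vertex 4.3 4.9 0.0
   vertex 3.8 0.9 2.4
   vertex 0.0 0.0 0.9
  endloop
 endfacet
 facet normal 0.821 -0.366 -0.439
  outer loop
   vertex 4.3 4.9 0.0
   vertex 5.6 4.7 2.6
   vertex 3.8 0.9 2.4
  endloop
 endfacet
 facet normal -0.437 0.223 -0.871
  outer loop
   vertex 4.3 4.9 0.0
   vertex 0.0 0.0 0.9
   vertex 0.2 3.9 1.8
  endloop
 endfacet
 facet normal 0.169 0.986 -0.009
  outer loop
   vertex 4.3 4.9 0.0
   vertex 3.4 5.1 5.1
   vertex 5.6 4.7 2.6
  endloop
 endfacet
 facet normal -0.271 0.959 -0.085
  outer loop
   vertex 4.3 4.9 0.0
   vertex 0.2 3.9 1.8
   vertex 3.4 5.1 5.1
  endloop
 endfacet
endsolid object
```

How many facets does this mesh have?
14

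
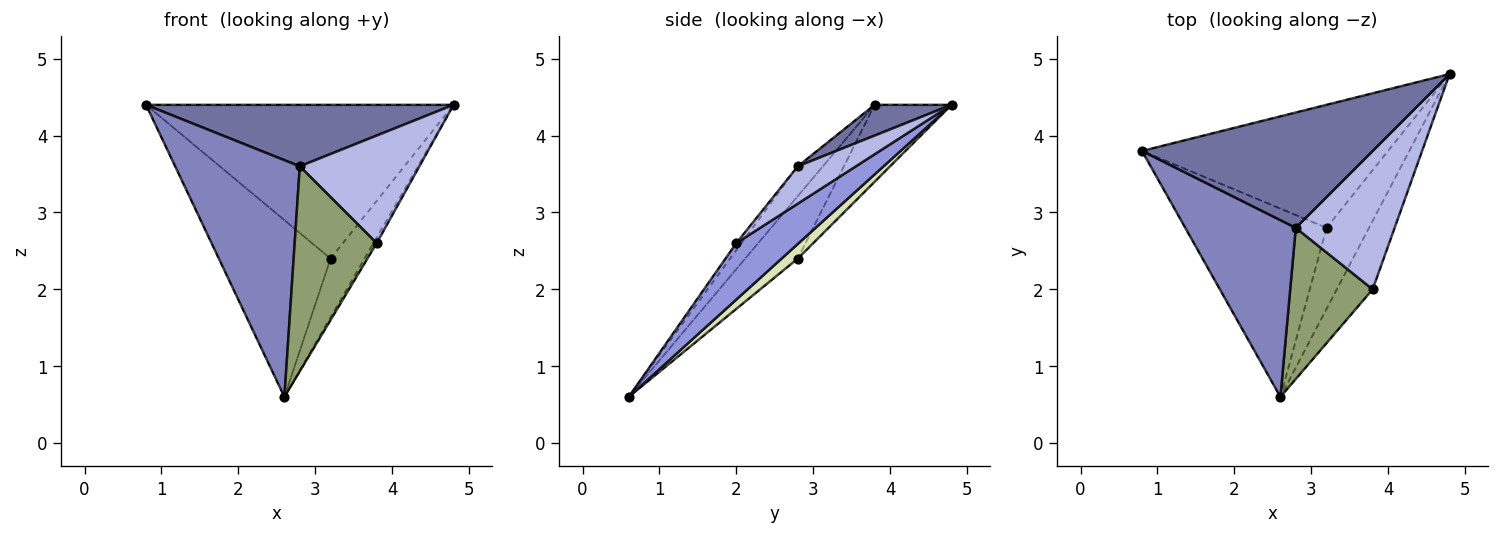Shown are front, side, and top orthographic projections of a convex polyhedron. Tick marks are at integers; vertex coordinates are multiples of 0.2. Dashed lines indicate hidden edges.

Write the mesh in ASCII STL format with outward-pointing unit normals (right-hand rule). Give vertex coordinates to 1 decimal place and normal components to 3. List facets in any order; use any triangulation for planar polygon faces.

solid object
 facet normal 0.117 -0.467 0.876
  outer loop
   vertex 2.8 2.8 3.6
   vertex 4.8 4.8 4.4
   vertex 0.8 3.8 4.4
  endloop
 endfacet
 facet normal -0.159 -0.791 0.591
  outer loop
   vertex 2.8 2.8 3.6
   vertex 0.8 3.8 4.4
   vertex 2.6 0.6 0.6
  endloop
 endfacet
 facet normal 0.843 0.044 -0.536
  outer loop
   vertex 3.8 2.0 2.6
   vertex 2.6 0.6 0.6
   vertex 4.8 4.8 4.4
  endloop
 endfacet
 facet normal 0.286 -0.588 0.756
  outer loop
   vertex 3.8 2.0 2.6
   vertex 4.8 4.8 4.4
   vertex 2.8 2.8 3.6
  endloop
 endfacet
 facet normal -0.050 -0.804 0.593
  outer loop
   vertex 3.8 2.0 2.6
   vertex 2.8 2.8 3.6
   vertex 2.6 0.6 0.6
  endloop
 endfacet
 facet normal -0.192 0.766 -0.613
  outer loop
   vertex 3.2 2.8 2.4
   vertex 0.8 3.8 4.4
   vertex 4.8 4.8 4.4
  endloop
 endfacet
 facet normal -0.307 0.651 -0.694
  outer loop
   vertex 3.2 2.8 2.4
   vertex 2.6 0.6 0.6
   vertex 0.8 3.8 4.4
  endloop
 endfacet
 facet normal 0.269 0.565 -0.780
  outer loop
   vertex 3.2 2.8 2.4
   vertex 4.8 4.8 4.4
   vertex 2.6 0.6 0.6
  endloop
 endfacet
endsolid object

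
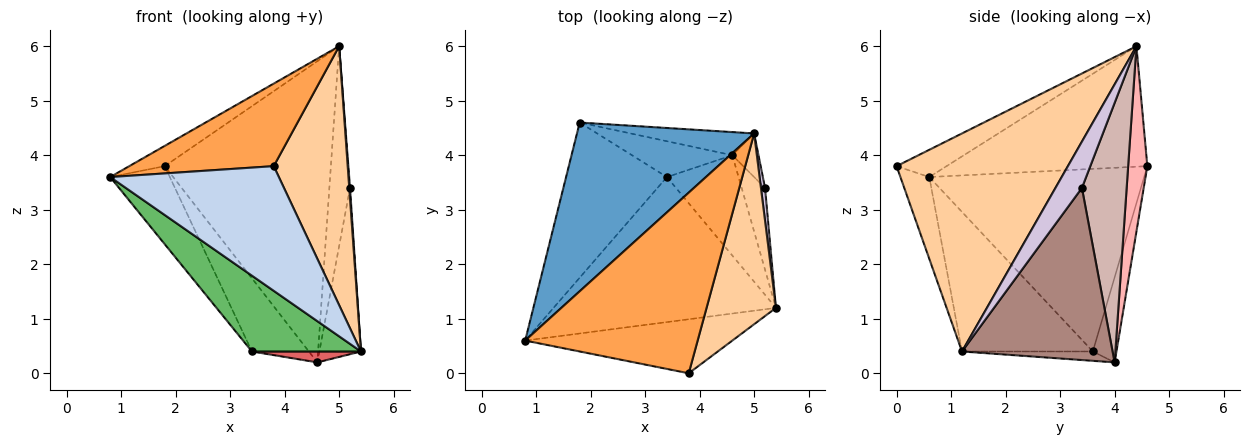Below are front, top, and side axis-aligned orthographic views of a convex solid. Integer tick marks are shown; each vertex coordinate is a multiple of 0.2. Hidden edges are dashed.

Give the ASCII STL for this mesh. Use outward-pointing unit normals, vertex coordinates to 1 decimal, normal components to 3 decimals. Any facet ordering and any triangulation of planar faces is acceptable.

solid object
 facet normal -0.560 0.099 0.823
  outer loop
   vertex 5.0 4.4 6.0
   vertex 1.8 4.6 3.8
   vertex 0.8 0.6 3.6
  endloop
 endfacet
 facet normal -0.155 -0.906 -0.393
  outer loop
   vertex 3.8 0.0 3.8
   vertex 0.8 0.6 3.6
   vertex 5.4 1.2 0.4
  endloop
 endfacet
 facet normal -0.142 -0.411 0.900
  outer loop
   vertex 3.8 0.0 3.8
   vertex 5.0 4.4 6.0
   vertex 0.8 0.6 3.6
  endloop
 endfacet
 facet normal 0.881 -0.381 0.280
  outer loop
   vertex 3.8 0.0 3.8
   vertex 5.4 1.2 0.4
   vertex 5.0 4.4 6.0
  endloop
 endfacet
 facet normal -0.486 -0.405 -0.774
  outer loop
   vertex 3.4 3.6 0.4
   vertex 5.4 1.2 0.4
   vertex 0.8 0.6 3.6
  endloop
 endfacet
 facet normal -0.851 0.236 -0.470
  outer loop
   vertex 3.4 3.6 0.4
   vertex 0.8 0.6 3.6
   vertex 1.8 4.6 3.8
  endloop
 endfacet
 facet normal -0.129 -0.107 -0.986
  outer loop
   vertex 4.6 4.0 0.2
   vertex 5.4 1.2 0.4
   vertex 3.4 3.6 0.4
  endloop
 endfacet
 facet normal 0.114 0.991 -0.076
  outer loop
   vertex 4.6 4.0 0.2
   vertex 1.8 4.6 3.8
   vertex 5.0 4.4 6.0
  endloop
 endfacet
 facet normal -0.349 0.842 -0.412
  outer loop
   vertex 4.6 4.0 0.2
   vertex 3.4 3.6 0.4
   vertex 1.8 4.6 3.8
  endloop
 endfacet
 facet normal 0.996 -0.029 0.088
  outer loop
   vertex 5.2 3.4 3.4
   vertex 5.0 4.4 6.0
   vertex 5.4 1.2 0.4
  endloop
 endfacet
 facet normal 0.956 0.264 -0.130
  outer loop
   vertex 5.2 3.4 3.4
   vertex 5.4 1.2 0.4
   vertex 4.6 4.0 0.2
  endloop
 endfacet
 facet normal 0.904 0.418 -0.091
  outer loop
   vertex 5.2 3.4 3.4
   vertex 4.6 4.0 0.2
   vertex 5.0 4.4 6.0
  endloop
 endfacet
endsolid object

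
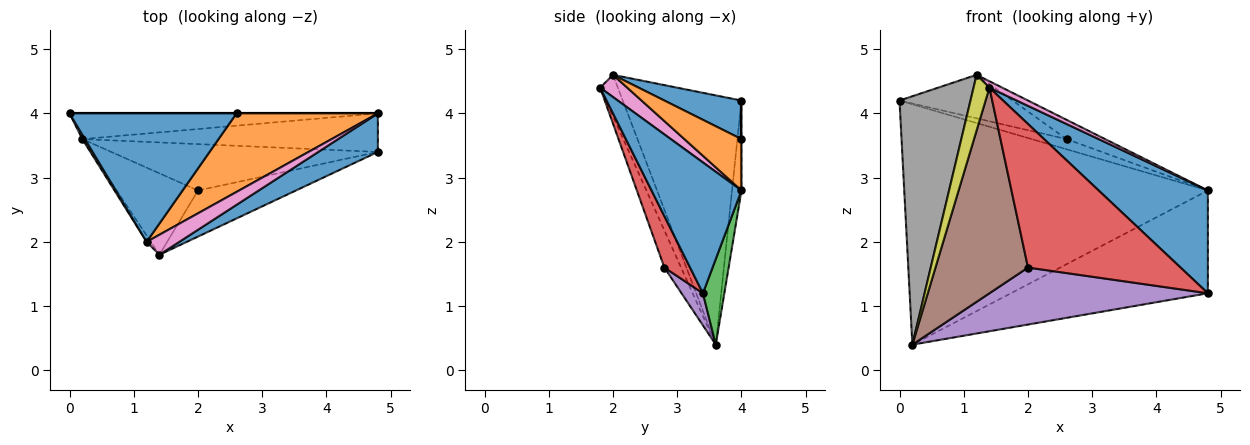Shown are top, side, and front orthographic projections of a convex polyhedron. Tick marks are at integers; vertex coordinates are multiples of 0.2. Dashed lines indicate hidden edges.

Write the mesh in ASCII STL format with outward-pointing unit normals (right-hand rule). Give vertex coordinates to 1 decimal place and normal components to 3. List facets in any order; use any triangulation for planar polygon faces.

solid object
 facet normal 0.611 -0.741 0.278
  outer loop
   vertex 4.8 4.0 2.8
   vertex 1.4 1.8 4.4
   vertex 4.8 3.4 1.2
  endloop
 endfacet
 facet normal -0.031 0.994 -0.106
  outer loop
   vertex 4.8 4.0 2.8
   vertex 0.2 3.6 0.4
   vertex 0.0 4.0 4.2
  endloop
 endfacet
 facet normal 0.101 0.932 -0.349
  outer loop
   vertex 4.8 4.0 2.8
   vertex 4.8 3.4 1.2
   vertex 0.2 3.6 0.4
  endloop
 endfacet
 facet normal 0.158 -0.940 -0.302
  outer loop
   vertex 2.0 2.8 1.6
   vertex 4.8 3.4 1.2
   vertex 1.4 1.8 4.4
  endloop
 endfacet
 facet normal 0.076 -0.773 -0.629
  outer loop
   vertex 2.0 2.8 1.6
   vertex 0.2 3.6 0.4
   vertex 4.8 3.4 1.2
  endloop
 endfacet
 facet normal -0.166 -0.917 -0.363
  outer loop
   vertex 2.0 2.8 1.6
   vertex 1.4 1.8 4.4
   vertex 0.2 3.6 0.4
  endloop
 endfacet
 facet normal 0.543 -0.257 0.800
  outer loop
   vertex 1.2 2.0 4.6
   vertex 1.4 1.8 4.4
   vertex 4.8 4.0 2.8
  endloop
 endfacet
 facet normal -0.858 -0.513 0.009
  outer loop
   vertex 1.2 2.0 4.6
   vertex 0.0 4.0 4.2
   vertex 0.2 3.6 0.4
  endloop
 endfacet
 facet normal -0.742 -0.666 -0.077
  outer loop
   vertex 1.2 2.0 4.6
   vertex 0.2 3.6 0.4
   vertex 1.4 1.8 4.4
  endloop
 endfacet
 facet normal 0.000 1.000 0.000
  outer loop
   vertex 2.6 4.0 3.6
   vertex 4.8 4.0 2.8
   vertex 0.0 4.0 4.2
  endloop
 endfacet
 facet normal 0.214 0.313 0.925
  outer loop
   vertex 2.6 4.0 3.6
   vertex 0.0 4.0 4.2
   vertex 1.2 2.0 4.6
  endloop
 endfacet
 facet normal 0.333 0.225 0.916
  outer loop
   vertex 2.6 4.0 3.6
   vertex 1.2 2.0 4.6
   vertex 4.8 4.0 2.8
  endloop
 endfacet
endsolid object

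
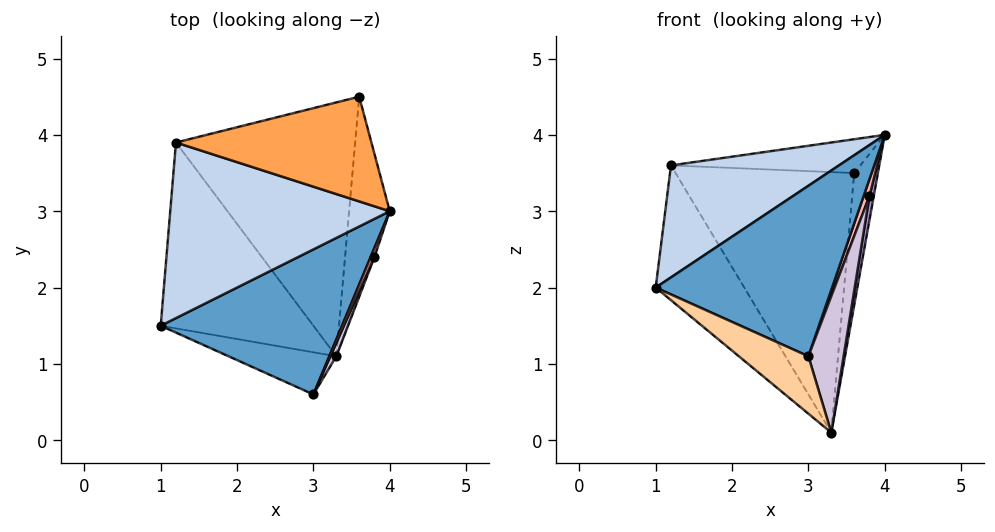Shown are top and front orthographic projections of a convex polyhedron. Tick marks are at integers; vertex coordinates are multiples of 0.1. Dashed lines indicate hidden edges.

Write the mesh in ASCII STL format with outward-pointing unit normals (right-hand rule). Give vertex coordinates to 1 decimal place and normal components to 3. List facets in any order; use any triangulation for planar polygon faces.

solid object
 facet normal -0.051 -0.761 0.647
  outer loop
   vertex 3.0 0.6 1.1
   vertex 4.0 3.0 4.0
   vertex 1.0 1.5 2.0
  endloop
 endfacet
 facet normal -0.281 -0.516 0.809
  outer loop
   vertex 1.2 3.9 3.6
   vertex 1.0 1.5 2.0
   vertex 4.0 3.0 4.0
  endloop
 endfacet
 facet normal -0.037 0.307 0.951
  outer loop
   vertex 1.2 3.9 3.6
   vertex 4.0 3.0 4.0
   vertex 3.6 4.5 3.5
  endloop
 endfacet
 facet normal -0.532 -0.682 -0.501
  outer loop
   vertex 3.3 1.1 0.1
   vertex 3.0 0.6 1.1
   vertex 1.0 1.5 2.0
  endloop
 endfacet
 facet normal -0.493 0.511 -0.704
  outer loop
   vertex 3.3 1.1 0.1
   vertex 1.0 1.5 2.0
   vertex 1.2 3.9 3.6
  endloop
 endfacet
 facet normal -0.204 0.701 -0.683
  outer loop
   vertex 3.3 1.1 0.1
   vertex 1.2 3.9 3.6
   vertex 3.6 4.5 3.5
  endloop
 endfacet
 facet normal 0.952 0.169 -0.253
  outer loop
   vertex 3.3 1.1 0.1
   vertex 3.6 4.5 3.5
   vertex 4.0 3.0 4.0
  endloop
 endfacet
 facet normal 0.583 -0.713 0.389
  outer loop
   vertex 3.8 2.4 3.2
   vertex 4.0 3.0 4.0
   vertex 3.0 0.6 1.1
  endloop
 endfacet
 facet normal 0.965 -0.259 -0.047
  outer loop
   vertex 3.8 2.4 3.2
   vertex 3.3 1.1 0.1
   vertex 4.0 3.0 4.0
  endloop
 endfacet
 facet normal 0.893 -0.448 0.044
  outer loop
   vertex 3.8 2.4 3.2
   vertex 3.0 0.6 1.1
   vertex 3.3 1.1 0.1
  endloop
 endfacet
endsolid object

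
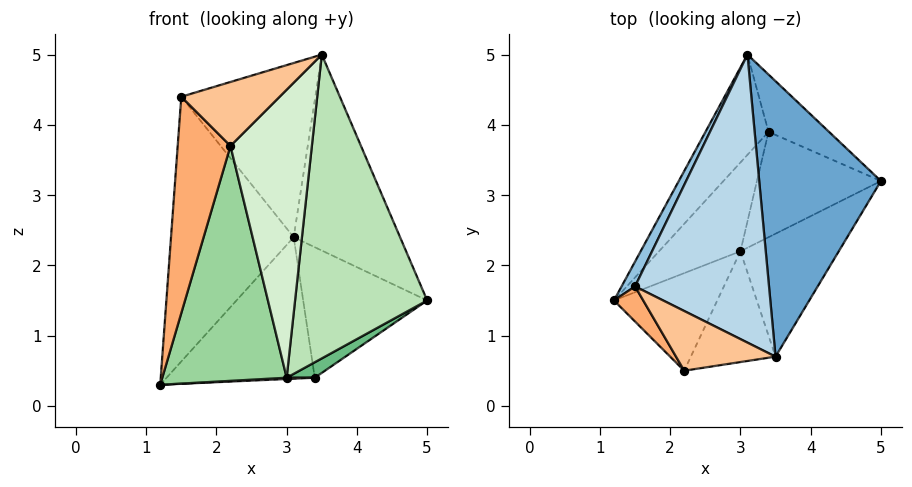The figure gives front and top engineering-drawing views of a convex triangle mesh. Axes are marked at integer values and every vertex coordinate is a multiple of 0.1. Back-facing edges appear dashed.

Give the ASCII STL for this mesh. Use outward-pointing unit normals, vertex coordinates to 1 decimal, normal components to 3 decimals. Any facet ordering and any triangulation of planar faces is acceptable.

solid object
 facet normal 0.683 0.423 0.595
  outer loop
   vertex 3.5 0.7 5.0
   vertex 5.0 3.2 1.5
   vertex 3.1 5.0 2.4
  endloop
 endfacet
 facet normal -0.889 0.457 0.043
  outer loop
   vertex 1.5 1.7 4.4
   vertex 3.1 5.0 2.4
   vertex 1.2 1.5 0.3
  endloop
 endfacet
 facet normal 0.002 0.518 0.856
  outer loop
   vertex 1.5 1.7 4.4
   vertex 3.5 0.7 5.0
   vertex 3.1 5.0 2.4
  endloop
 endfacet
 facet normal -0.654 0.617 -0.438
  outer loop
   vertex 3.4 3.9 0.4
   vertex 1.2 1.5 0.3
   vertex 3.1 5.0 2.4
  endloop
 endfacet
 facet normal 0.561 0.758 -0.333
  outer loop
   vertex 3.4 3.9 0.4
   vertex 3.1 5.0 2.4
   vertex 5.0 3.2 1.5
  endloop
 endfacet
 facet normal -0.837 -0.540 0.088
  outer loop
   vertex 2.2 0.5 3.7
   vertex 1.5 1.7 4.4
   vertex 1.2 1.5 0.3
  endloop
 endfacet
 facet normal -0.495 -0.635 0.593
  outer loop
   vertex 2.2 0.5 3.7
   vertex 3.5 0.7 5.0
   vertex 1.5 1.7 4.4
  endloop
 endfacet
 facet normal 0.061 -0.014 -0.998
  outer loop
   vertex 3.0 2.2 0.4
   vertex 1.2 1.5 0.3
   vertex 3.4 3.9 0.4
  endloop
 endfacet
 facet normal 0.525 -0.124 -0.842
  outer loop
   vertex 3.0 2.2 0.4
   vertex 3.4 3.9 0.4
   vertex 5.0 3.2 1.5
  endloop
 endfacet
 facet normal 0.356 -0.863 -0.358
  outer loop
   vertex 3.0 2.2 0.4
   vertex 2.2 0.5 3.7
   vertex 1.2 1.5 0.3
  endloop
 endfacet
 facet normal 0.556 -0.770 -0.312
  outer loop
   vertex 3.0 2.2 0.4
   vertex 5.0 3.2 1.5
   vertex 3.5 0.7 5.0
  endloop
 endfacet
 facet normal 0.449 -0.834 -0.321
  outer loop
   vertex 3.0 2.2 0.4
   vertex 3.5 0.7 5.0
   vertex 2.2 0.5 3.7
  endloop
 endfacet
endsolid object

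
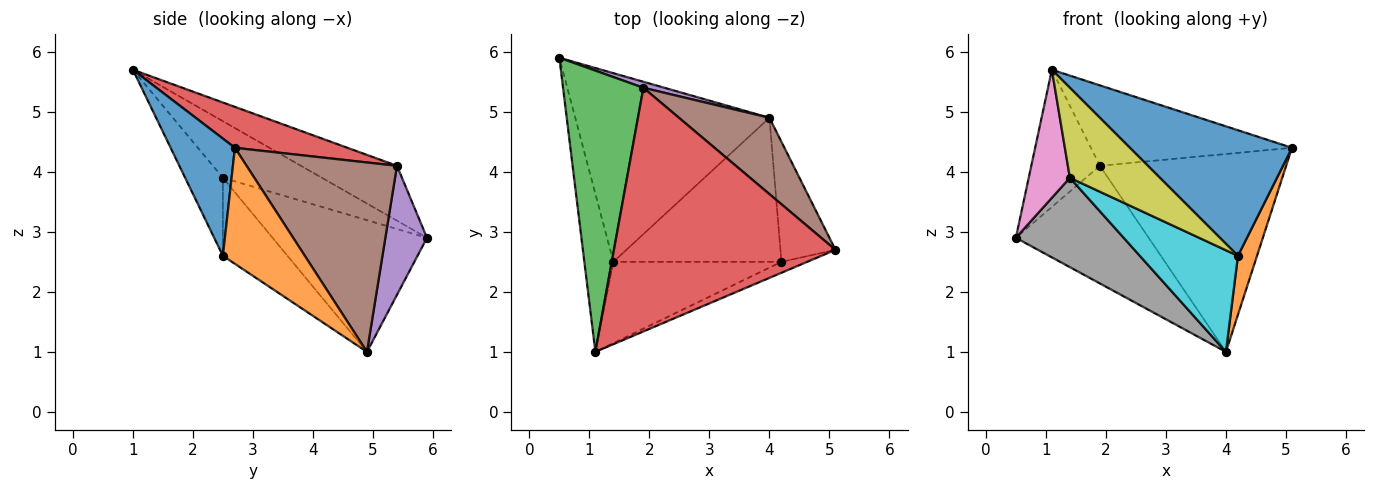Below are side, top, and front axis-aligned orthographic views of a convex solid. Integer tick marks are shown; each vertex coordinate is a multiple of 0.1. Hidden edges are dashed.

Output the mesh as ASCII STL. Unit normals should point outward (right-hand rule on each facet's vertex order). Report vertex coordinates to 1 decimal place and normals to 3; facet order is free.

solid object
 facet normal 0.368 -0.927 -0.081
  outer loop
   vertex 4.2 2.5 2.6
   vertex 5.1 2.7 4.4
   vertex 1.1 1.0 5.7
  endloop
 endfacet
 facet normal 0.884 -0.206 -0.419
  outer loop
   vertex 4.2 2.5 2.6
   vertex 4.0 4.9 1.0
   vertex 5.1 2.7 4.4
  endloop
 endfacet
 facet normal -0.523 0.374 0.766
  outer loop
   vertex 1.9 5.4 4.1
   vertex 0.5 5.9 2.9
   vertex 1.1 1.0 5.7
  endloop
 endfacet
 facet normal 0.173 0.309 0.935
  outer loop
   vertex 1.9 5.4 4.1
   vertex 1.1 1.0 5.7
   vertex 5.1 2.7 4.4
  endloop
 endfacet
 facet normal 0.299 0.953 0.049
  outer loop
   vertex 1.9 5.4 4.1
   vertex 4.0 4.9 1.0
   vertex 0.5 5.9 2.9
  endloop
 endfacet
 facet normal 0.602 0.745 0.287
  outer loop
   vertex 1.9 5.4 4.1
   vertex 5.1 2.7 4.4
   vertex 4.0 4.9 1.0
  endloop
 endfacet
 facet normal -0.835 -0.347 -0.428
  outer loop
   vertex 1.4 2.5 3.9
   vertex 1.1 1.0 5.7
   vertex 0.5 5.9 2.9
  endloop
 endfacet
 facet normal -0.523 -0.365 -0.771
  outer loop
   vertex 1.4 2.5 3.9
   vertex 0.5 5.9 2.9
   vertex 4.0 4.9 1.0
  endloop
 endfacet
 facet normal -0.297 -0.709 -0.640
  outer loop
   vertex 1.4 2.5 3.9
   vertex 4.2 2.5 2.6
   vertex 1.1 1.0 5.7
  endloop
 endfacet
 facet normal -0.355 -0.539 -0.764
  outer loop
   vertex 1.4 2.5 3.9
   vertex 4.0 4.9 1.0
   vertex 4.2 2.5 2.6
  endloop
 endfacet
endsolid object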